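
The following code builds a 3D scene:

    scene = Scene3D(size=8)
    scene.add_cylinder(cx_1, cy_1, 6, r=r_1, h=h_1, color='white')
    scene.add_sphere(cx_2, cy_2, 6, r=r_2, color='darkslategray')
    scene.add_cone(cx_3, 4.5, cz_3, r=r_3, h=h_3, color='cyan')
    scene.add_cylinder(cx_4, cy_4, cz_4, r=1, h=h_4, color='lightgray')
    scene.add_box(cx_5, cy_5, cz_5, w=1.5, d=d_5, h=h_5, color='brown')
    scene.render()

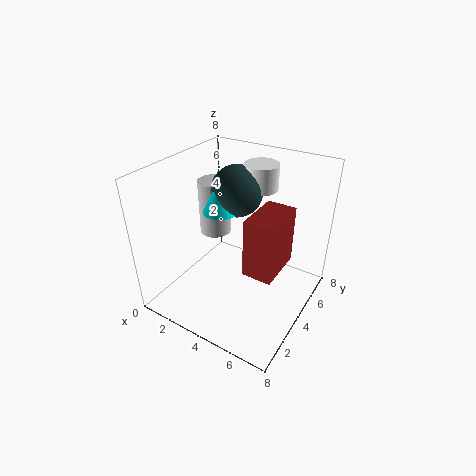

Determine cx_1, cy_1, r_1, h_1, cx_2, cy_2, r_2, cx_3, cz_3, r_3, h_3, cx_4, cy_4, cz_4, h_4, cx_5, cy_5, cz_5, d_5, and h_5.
cx_1 = 4
cy_1 = 6.5
r_1 = 1
h_1 = 1.5
cx_2 = 3
cy_2 = 5.5
r_2 = 1.5
cx_3 = 2.5
cz_3 = 5
r_3 = 1
h_3 = 2
cx_4 = 1
cy_4 = 6
cz_4 = 2.5
h_4 = 3.5
cx_5 = 5.5
cy_5 = 2
cz_5 = 3.5
d_5 = 2.5
h_5 = 3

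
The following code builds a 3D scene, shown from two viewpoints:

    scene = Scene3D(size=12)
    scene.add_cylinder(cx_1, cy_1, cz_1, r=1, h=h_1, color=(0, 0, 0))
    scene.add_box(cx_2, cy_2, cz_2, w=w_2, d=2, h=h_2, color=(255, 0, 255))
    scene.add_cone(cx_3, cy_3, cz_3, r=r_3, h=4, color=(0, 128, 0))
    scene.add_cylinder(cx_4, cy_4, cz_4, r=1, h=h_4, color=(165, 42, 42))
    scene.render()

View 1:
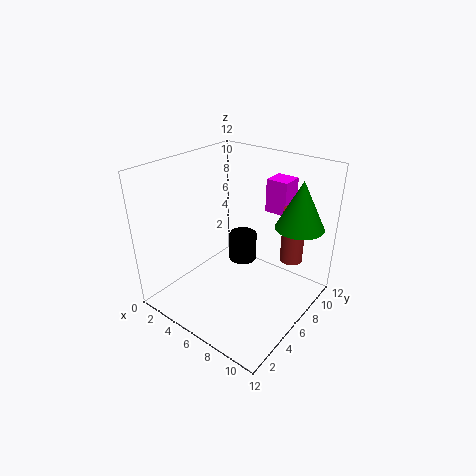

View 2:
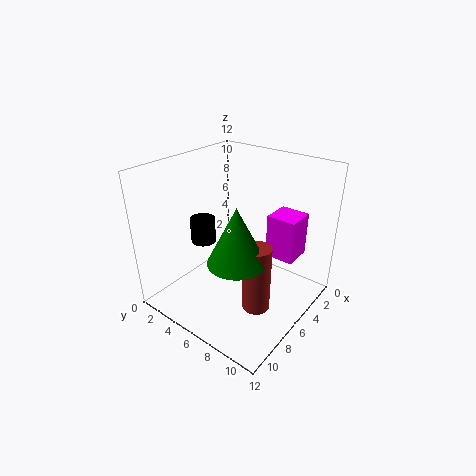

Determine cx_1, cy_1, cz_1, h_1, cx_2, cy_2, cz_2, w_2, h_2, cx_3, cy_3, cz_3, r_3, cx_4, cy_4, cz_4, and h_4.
cx_1 = 8
cy_1 = 4
cz_1 = 6
h_1 = 2
cx_2 = 6
cy_2 = 10
cz_2 = 7
w_2 = 2
h_2 = 3
cx_3 = 10
cy_3 = 9
cz_3 = 7
r_3 = 2
cx_4 = 9
cy_4 = 10
cz_4 = 3
h_4 = 5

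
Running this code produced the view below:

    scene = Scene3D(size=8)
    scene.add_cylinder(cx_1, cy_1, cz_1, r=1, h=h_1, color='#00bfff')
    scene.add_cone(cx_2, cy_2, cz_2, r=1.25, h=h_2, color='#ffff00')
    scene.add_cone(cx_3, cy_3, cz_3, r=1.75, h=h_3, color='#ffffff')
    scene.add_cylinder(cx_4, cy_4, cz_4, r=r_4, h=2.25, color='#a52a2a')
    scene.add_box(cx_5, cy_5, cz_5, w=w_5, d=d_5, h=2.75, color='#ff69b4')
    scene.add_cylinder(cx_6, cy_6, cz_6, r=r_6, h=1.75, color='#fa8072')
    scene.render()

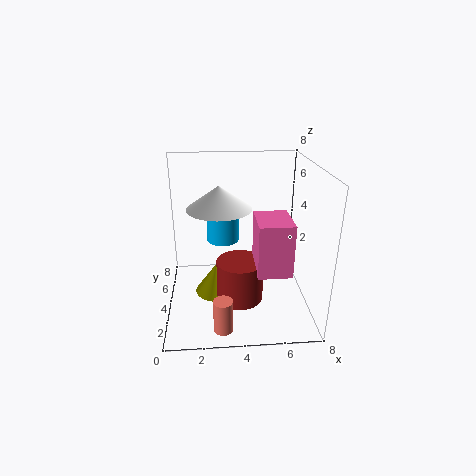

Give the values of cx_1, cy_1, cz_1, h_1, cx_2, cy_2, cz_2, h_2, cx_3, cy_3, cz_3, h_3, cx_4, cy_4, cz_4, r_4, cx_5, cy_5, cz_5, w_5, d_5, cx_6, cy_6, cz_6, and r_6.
cx_1 = 3.25
cy_1 = 6.5
cz_1 = 2.75
h_1 = 2
cx_2 = 2.75
cy_2 = 4.25
cz_2 = 0.5
h_2 = 1.75
cx_3 = 3
cy_3 = 4
cz_3 = 5.75
h_3 = 1.25
cx_4 = 4
cy_4 = 2.75
cz_4 = 1
r_4 = 1.25
cx_5 = 4.75
cy_5 = 1.25
cz_5 = 3
w_5 = 1.75
d_5 = 2.25
cx_6 = 3
cy_6 = 1
cz_6 = 0.25
r_6 = 0.5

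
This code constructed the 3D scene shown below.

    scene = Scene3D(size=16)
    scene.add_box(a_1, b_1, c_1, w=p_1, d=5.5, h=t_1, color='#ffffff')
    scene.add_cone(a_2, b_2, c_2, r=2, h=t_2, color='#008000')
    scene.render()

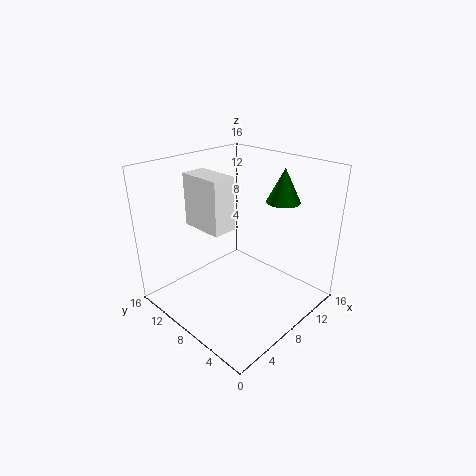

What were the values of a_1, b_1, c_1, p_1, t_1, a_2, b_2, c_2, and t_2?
a_1 = 7, b_1 = 10.5, c_1 = 7.5, p_1 = 3, t_1 = 6.5, a_2 = 14, b_2 = 6.5, c_2 = 11, t_2 = 4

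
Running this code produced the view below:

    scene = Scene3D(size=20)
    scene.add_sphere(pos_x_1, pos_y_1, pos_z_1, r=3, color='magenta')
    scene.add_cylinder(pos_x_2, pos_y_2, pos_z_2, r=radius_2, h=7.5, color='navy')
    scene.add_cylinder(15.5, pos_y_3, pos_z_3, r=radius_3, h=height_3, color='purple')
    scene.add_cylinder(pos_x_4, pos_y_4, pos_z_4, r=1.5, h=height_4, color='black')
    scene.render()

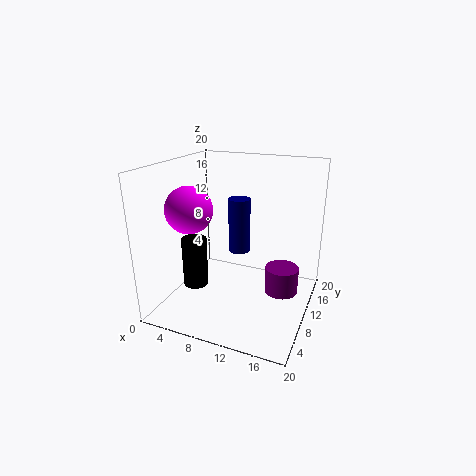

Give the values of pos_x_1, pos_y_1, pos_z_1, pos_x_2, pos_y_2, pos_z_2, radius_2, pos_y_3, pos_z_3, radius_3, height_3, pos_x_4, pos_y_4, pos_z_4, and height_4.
pos_x_1 = 5.5; pos_y_1 = 5; pos_z_1 = 15; pos_x_2 = 10; pos_y_2 = 10.5; pos_z_2 = 8; radius_2 = 1.5; pos_y_3 = 14; pos_z_3 = 0.5; radius_3 = 2.5; height_3 = 4; pos_x_4 = 7.5; pos_y_4 = 2.5; pos_z_4 = 6.5; height_4 = 6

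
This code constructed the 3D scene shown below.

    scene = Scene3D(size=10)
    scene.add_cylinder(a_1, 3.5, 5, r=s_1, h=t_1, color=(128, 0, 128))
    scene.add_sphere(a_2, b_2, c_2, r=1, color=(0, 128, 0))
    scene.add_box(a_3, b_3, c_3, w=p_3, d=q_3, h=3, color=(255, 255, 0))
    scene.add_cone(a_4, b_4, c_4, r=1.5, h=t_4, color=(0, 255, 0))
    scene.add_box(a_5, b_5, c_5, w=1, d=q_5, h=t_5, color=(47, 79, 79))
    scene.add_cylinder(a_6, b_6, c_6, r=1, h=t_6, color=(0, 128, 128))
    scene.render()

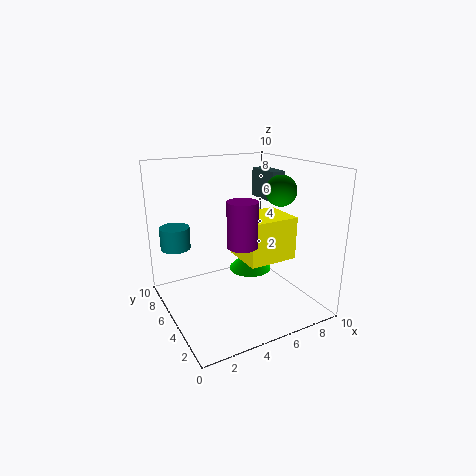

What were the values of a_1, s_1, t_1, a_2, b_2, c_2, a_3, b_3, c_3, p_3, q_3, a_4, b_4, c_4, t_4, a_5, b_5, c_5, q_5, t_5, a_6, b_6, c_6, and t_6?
a_1 = 4.5
s_1 = 1
t_1 = 3
a_2 = 7
b_2 = 3
c_2 = 8.5
a_3 = 5
b_3 = 3
c_3 = 3.5
p_3 = 3.5
q_3 = 3
a_4 = 6
b_4 = 5
c_4 = 2.5
t_4 = 1.5
a_5 = 7
b_5 = 4
c_5 = 7.5
q_5 = 2.5
t_5 = 2
a_6 = 1
b_6 = 6.5
c_6 = 4.5
t_6 = 1.5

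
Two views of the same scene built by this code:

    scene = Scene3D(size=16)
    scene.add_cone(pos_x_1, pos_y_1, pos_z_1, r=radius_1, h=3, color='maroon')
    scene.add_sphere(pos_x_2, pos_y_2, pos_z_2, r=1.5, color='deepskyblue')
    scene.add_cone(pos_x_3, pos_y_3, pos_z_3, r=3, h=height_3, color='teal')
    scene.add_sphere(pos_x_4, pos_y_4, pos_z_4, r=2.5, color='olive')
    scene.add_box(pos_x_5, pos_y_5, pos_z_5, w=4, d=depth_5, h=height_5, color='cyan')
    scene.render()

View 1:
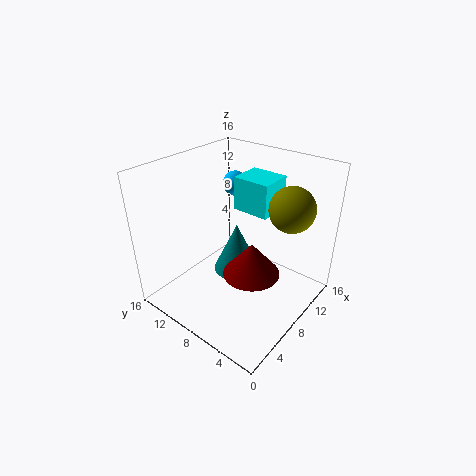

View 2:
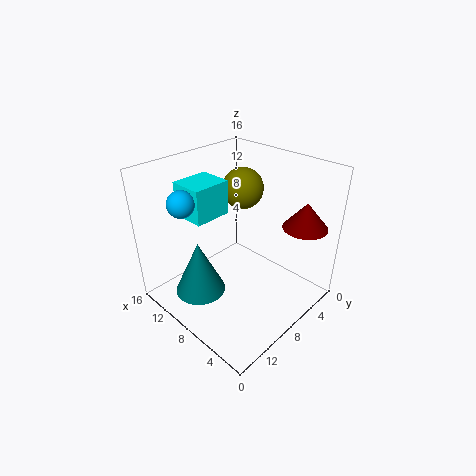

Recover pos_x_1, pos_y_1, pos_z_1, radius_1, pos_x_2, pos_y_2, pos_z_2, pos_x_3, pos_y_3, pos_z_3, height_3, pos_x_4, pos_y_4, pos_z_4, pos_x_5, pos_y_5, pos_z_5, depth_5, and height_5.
pos_x_1 = 3, pos_y_1 = 2.5, pos_z_1 = 9, radius_1 = 2.5, pos_x_2 = 12.5, pos_y_2 = 12, pos_z_2 = 12, pos_x_3 = 11.5, pos_y_3 = 11, pos_z_3 = 0.5, height_3 = 6.5, pos_x_4 = 11.5, pos_y_4 = 3.5, pos_z_4 = 11.5, pos_x_5 = 11, pos_y_5 = 6.5, pos_z_5 = 9.5, depth_5 = 4.5, height_5 = 4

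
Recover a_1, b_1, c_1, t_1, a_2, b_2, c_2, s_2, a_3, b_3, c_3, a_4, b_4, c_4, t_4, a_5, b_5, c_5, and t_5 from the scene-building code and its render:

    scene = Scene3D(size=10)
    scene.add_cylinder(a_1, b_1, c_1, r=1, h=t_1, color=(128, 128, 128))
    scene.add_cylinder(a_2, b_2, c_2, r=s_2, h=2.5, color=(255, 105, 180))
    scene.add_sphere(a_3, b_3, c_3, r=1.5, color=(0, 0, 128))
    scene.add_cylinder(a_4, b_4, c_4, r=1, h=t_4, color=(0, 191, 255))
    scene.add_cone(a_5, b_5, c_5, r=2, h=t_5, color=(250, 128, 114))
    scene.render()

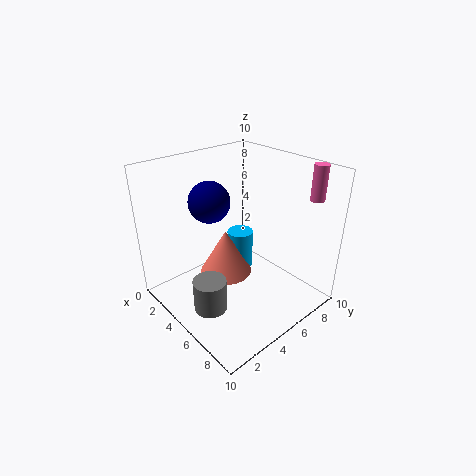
a_1 = 7
b_1 = 1
c_1 = 2.5
t_1 = 2
a_2 = 8
b_2 = 9.5
c_2 = 7.5
s_2 = 0.5
a_3 = 2.5
b_3 = 4.5
c_3 = 7
a_4 = 3
b_4 = 7
c_4 = 1
t_4 = 3
a_5 = 3
b_5 = 5.5
c_5 = 1
t_5 = 3.5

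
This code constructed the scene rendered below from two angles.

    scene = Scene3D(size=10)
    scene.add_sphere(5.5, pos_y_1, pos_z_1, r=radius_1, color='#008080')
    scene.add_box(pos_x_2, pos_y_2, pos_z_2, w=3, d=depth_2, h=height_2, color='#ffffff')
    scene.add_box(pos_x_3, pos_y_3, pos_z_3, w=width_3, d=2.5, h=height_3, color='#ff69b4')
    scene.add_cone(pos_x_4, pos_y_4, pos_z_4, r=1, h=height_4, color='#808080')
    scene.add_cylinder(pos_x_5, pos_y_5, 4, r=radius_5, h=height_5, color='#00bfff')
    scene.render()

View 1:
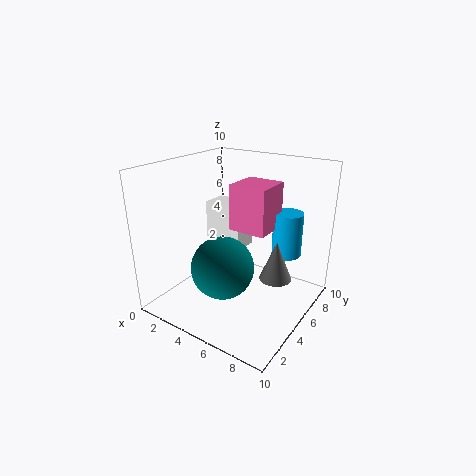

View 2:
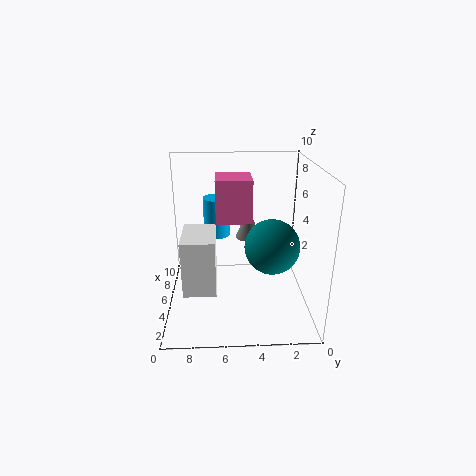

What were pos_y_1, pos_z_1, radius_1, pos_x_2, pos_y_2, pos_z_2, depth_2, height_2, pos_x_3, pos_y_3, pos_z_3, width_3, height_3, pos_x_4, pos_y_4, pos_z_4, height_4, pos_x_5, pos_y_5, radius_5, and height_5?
pos_y_1 = 2.5; pos_z_1 = 4; radius_1 = 2; pos_x_2 = 1; pos_y_2 = 6.5; pos_z_2 = 3; depth_2 = 2; height_2 = 3.5; pos_x_3 = 5; pos_y_3 = 4; pos_z_3 = 6; width_3 = 2.5; height_3 = 3; pos_x_4 = 8.5; pos_y_4 = 4; pos_z_4 = 3.5; height_4 = 2.5; pos_x_5 = 8; pos_y_5 = 6.5; radius_5 = 1; height_5 = 3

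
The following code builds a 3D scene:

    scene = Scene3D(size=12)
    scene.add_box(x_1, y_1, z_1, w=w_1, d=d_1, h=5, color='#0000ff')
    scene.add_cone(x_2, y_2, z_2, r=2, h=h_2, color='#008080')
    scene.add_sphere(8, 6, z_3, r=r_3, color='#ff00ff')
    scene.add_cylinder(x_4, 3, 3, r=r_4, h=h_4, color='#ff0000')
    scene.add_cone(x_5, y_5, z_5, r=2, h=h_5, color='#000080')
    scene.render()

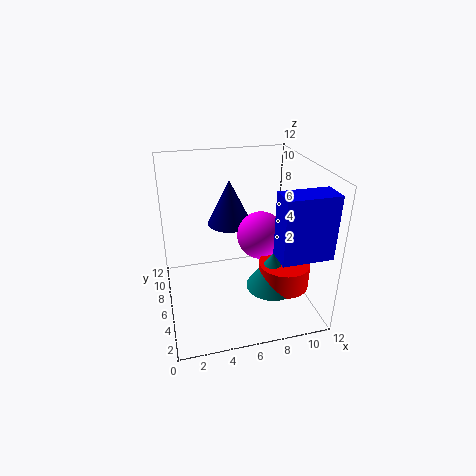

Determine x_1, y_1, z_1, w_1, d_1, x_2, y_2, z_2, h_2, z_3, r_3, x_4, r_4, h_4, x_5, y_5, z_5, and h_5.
x_1 = 8
y_1 = 1
z_1 = 6
w_1 = 4
d_1 = 2
x_2 = 8
y_2 = 3
z_2 = 3
h_2 = 3
z_3 = 6
r_3 = 2
x_4 = 9
r_4 = 2
h_4 = 2
x_5 = 6
y_5 = 9
z_5 = 6
h_5 = 4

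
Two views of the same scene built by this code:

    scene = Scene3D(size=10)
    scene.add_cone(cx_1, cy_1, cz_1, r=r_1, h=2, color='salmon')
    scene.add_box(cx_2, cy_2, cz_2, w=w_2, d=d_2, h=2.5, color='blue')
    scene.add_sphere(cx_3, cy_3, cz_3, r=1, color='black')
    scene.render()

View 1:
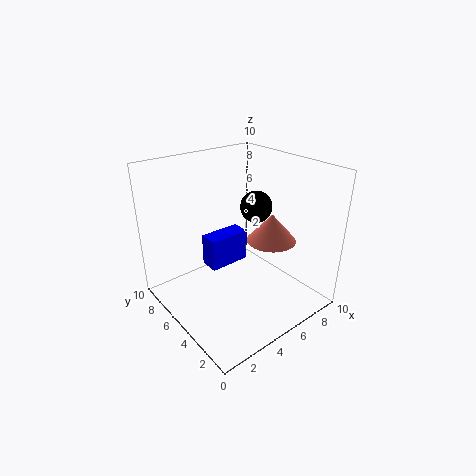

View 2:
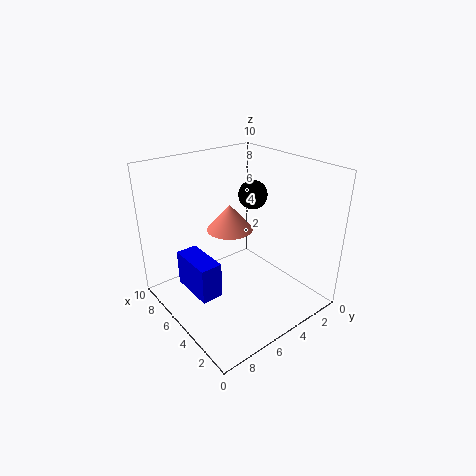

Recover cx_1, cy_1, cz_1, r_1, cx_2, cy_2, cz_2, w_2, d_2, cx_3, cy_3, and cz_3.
cx_1 = 7.25
cy_1 = 4
cz_1 = 4.5
r_1 = 1.75
cx_2 = 4.25
cy_2 = 7
cz_2 = 1.5
w_2 = 3.25
d_2 = 1.5
cx_3 = 5.25
cy_3 = 3.5
cz_3 = 7.75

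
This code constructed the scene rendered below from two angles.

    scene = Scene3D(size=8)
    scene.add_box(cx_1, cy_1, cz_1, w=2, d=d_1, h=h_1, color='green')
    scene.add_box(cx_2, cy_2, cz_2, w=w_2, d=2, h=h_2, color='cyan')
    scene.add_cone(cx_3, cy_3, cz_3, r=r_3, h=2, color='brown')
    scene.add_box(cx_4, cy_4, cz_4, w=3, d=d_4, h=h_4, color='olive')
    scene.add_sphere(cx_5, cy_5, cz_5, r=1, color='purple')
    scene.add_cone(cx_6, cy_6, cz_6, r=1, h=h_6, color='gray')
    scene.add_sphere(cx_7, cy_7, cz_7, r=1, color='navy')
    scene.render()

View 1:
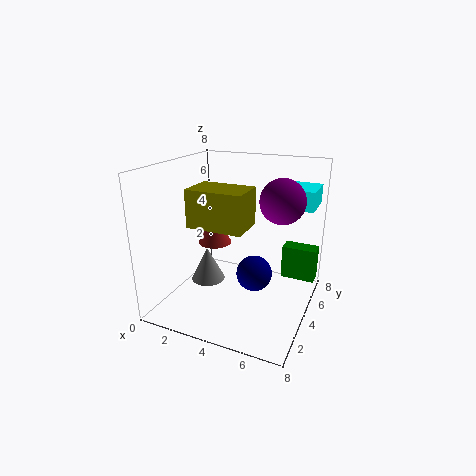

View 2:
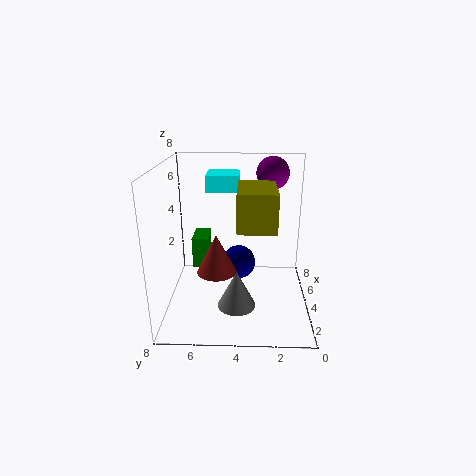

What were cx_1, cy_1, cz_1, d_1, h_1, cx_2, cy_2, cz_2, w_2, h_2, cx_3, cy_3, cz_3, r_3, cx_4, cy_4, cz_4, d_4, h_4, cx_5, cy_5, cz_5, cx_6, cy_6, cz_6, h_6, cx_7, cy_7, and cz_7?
cx_1 = 6
cy_1 = 6
cz_1 = 1
d_1 = 1
h_1 = 2
cx_2 = 6
cy_2 = 4
cz_2 = 6
w_2 = 2
h_2 = 1
cx_3 = 2
cy_3 = 5
cz_3 = 3
r_3 = 1
cx_4 = 2
cy_4 = 2
cz_4 = 5
d_4 = 2
h_4 = 2
cx_5 = 7
cy_5 = 2
cz_5 = 7
cx_6 = 2
cy_6 = 4
cz_6 = 1
h_6 = 2
cx_7 = 5
cy_7 = 4
cz_7 = 2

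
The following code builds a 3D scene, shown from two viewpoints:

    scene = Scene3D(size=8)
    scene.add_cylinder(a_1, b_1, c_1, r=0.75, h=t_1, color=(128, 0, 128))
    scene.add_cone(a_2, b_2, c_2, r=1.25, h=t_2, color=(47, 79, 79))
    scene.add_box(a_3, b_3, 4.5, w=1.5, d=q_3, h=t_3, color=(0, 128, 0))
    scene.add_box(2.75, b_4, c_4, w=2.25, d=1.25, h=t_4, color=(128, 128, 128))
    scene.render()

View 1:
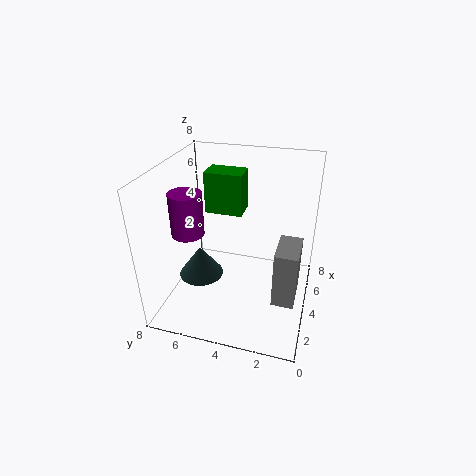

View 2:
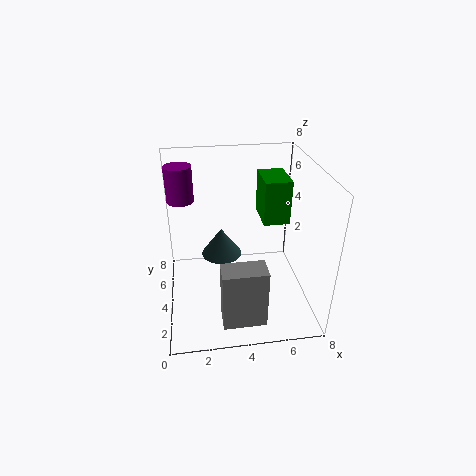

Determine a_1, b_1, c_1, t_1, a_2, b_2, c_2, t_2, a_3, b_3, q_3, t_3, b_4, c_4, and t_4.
a_1 = 1; b_1 = 5.5; c_1 = 5.75; t_1 = 2; a_2 = 3.25; b_2 = 6; c_2 = 1.75; t_2 = 1.75; a_3 = 5.5; b_3 = 4.25; q_3 = 2.25; t_3 = 2.5; b_4 = 0.5; c_4 = 0.75; t_4 = 3.25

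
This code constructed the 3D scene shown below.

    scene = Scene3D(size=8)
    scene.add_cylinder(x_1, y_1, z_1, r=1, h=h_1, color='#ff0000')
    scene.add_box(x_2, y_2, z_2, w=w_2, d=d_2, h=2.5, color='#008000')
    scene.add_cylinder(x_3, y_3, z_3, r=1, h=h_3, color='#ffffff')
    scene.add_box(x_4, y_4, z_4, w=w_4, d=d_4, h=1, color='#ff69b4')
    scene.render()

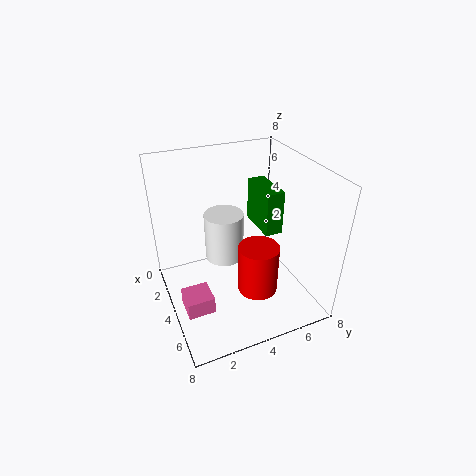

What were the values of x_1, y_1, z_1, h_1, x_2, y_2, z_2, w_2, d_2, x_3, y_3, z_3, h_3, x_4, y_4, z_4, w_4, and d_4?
x_1 = 6.5, y_1 = 4, z_1 = 2.5, h_1 = 2.5, x_2 = 2, y_2 = 5.5, z_2 = 4, w_2 = 2.5, d_2 = 1, x_3 = 4.5, y_3 = 3, z_3 = 3.5, h_3 = 2.5, x_4 = 4, y_4 = 0.5, z_4 = 0.5, w_4 = 1.5, d_4 = 1.5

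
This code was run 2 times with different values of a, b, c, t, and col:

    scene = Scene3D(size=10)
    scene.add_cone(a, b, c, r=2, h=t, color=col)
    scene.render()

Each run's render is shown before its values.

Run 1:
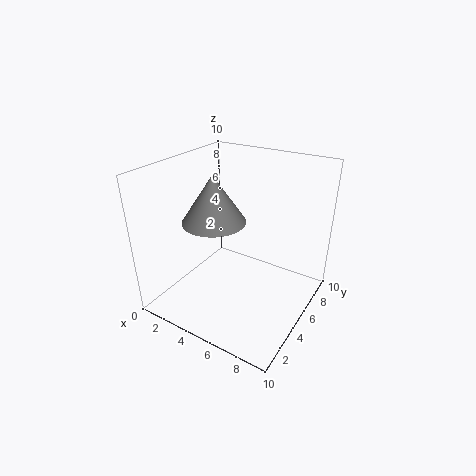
a = 4.5, b = 3, c = 7, t = 3, col = 'gray'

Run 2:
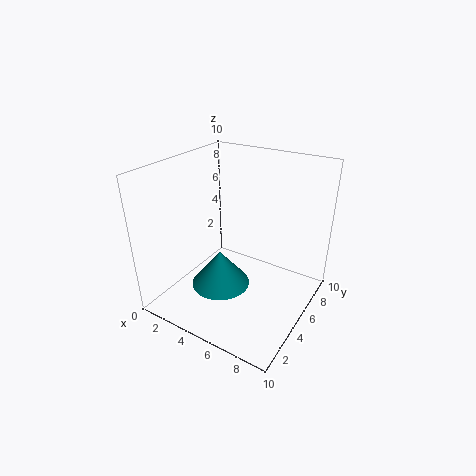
a = 4.5, b = 3.5, c = 2, t = 2.5, col = 'teal'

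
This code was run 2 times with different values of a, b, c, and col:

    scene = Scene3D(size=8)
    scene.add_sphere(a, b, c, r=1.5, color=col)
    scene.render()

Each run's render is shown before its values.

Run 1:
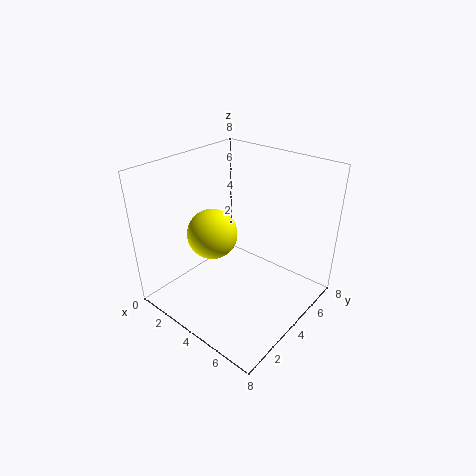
a = 2, b = 4, c = 3.5, col = 'yellow'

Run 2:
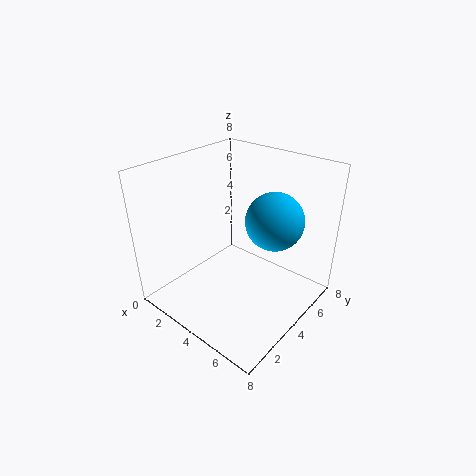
a = 6, b = 4.5, c = 5.5, col = 'deepskyblue'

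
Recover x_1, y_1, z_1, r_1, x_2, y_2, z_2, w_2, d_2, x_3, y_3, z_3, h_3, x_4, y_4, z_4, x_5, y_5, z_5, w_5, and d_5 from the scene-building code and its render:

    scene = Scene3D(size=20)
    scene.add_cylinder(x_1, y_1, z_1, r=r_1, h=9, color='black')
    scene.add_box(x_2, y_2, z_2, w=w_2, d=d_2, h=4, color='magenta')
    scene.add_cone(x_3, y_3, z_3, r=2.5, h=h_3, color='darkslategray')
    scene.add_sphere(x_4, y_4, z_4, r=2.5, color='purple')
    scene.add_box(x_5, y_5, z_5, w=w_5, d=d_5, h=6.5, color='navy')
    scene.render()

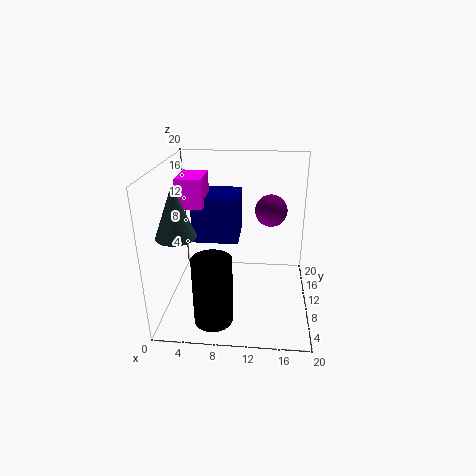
x_1 = 7.5
y_1 = 3
z_1 = 1.5
r_1 = 2.5
x_2 = 2
y_2 = 8.5
z_2 = 14.5
w_2 = 3.5
d_2 = 5
x_3 = 3
y_3 = 4.5
z_3 = 12.5
h_3 = 6.5
x_4 = 14.5
y_4 = 17
z_4 = 11.5
x_5 = 3.5
y_5 = 10
z_5 = 9
w_5 = 6.5
d_5 = 6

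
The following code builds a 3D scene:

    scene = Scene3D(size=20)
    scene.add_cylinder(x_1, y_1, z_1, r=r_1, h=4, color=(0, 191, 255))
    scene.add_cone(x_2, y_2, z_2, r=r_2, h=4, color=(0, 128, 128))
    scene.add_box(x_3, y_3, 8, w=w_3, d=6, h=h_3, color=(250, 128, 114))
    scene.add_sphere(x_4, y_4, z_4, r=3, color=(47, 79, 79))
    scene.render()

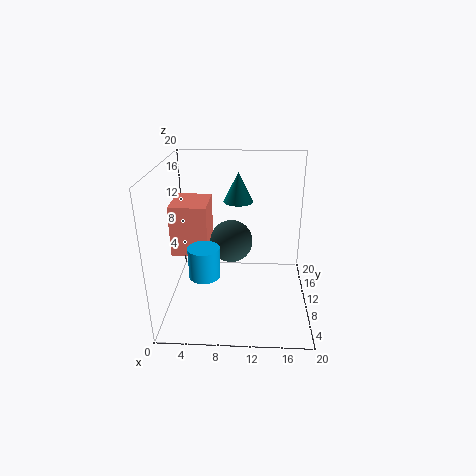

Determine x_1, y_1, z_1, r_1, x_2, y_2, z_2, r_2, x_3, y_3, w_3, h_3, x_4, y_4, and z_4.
x_1 = 6, y_1 = 5, z_1 = 7, r_1 = 2, x_2 = 10, y_2 = 11, z_2 = 15, r_2 = 2, x_3 = 1, y_3 = 8, w_3 = 5, h_3 = 7, x_4 = 9, y_4 = 11, z_4 = 9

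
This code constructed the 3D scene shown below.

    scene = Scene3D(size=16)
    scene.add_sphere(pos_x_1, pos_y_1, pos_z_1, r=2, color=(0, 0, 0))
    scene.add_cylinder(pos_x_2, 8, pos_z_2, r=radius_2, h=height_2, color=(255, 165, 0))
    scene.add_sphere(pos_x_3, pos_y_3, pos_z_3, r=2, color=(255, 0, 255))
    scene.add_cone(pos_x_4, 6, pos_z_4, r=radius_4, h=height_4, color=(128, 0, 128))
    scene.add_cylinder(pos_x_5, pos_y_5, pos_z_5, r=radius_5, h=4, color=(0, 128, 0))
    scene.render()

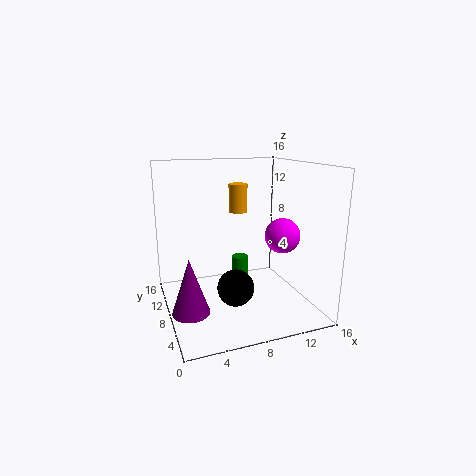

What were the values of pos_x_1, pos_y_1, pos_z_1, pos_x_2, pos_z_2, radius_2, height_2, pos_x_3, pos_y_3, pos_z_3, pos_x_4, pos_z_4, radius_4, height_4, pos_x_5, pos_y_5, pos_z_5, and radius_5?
pos_x_1 = 7
pos_y_1 = 6
pos_z_1 = 3
pos_x_2 = 8
pos_z_2 = 11
radius_2 = 1
height_2 = 3
pos_x_3 = 13
pos_y_3 = 7
pos_z_3 = 8
pos_x_4 = 2
pos_z_4 = 1
radius_4 = 2
height_4 = 6
pos_x_5 = 9
pos_y_5 = 10
pos_z_5 = 1
radius_5 = 1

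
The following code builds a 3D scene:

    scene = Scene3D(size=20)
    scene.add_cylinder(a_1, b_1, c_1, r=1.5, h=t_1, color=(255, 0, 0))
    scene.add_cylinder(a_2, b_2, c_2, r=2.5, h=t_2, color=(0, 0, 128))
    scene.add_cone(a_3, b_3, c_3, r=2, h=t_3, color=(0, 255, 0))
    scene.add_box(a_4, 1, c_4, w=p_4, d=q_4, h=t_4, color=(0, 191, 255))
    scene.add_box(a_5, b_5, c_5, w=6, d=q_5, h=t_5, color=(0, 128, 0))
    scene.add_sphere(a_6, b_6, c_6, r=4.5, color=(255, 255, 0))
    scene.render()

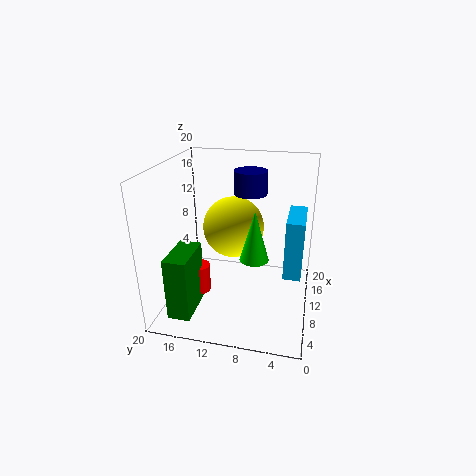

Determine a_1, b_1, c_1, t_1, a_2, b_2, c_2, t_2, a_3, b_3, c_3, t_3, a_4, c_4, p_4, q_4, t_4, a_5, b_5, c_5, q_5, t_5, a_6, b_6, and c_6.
a_1 = 7.5, b_1 = 15, c_1 = 2.5, t_1 = 4, a_2 = 16, b_2 = 9.5, c_2 = 14.5, t_2 = 3.5, a_3 = 9, b_3 = 7.5, c_3 = 7.5, t_3 = 7, a_4 = 9.5, c_4 = 4.5, p_4 = 7, q_4 = 2.5, t_4 = 8.5, a_5 = 1.5, b_5 = 14.5, c_5 = 1.5, q_5 = 3, t_5 = 8.5, a_6 = 13.5, b_6 = 11.5, c_6 = 10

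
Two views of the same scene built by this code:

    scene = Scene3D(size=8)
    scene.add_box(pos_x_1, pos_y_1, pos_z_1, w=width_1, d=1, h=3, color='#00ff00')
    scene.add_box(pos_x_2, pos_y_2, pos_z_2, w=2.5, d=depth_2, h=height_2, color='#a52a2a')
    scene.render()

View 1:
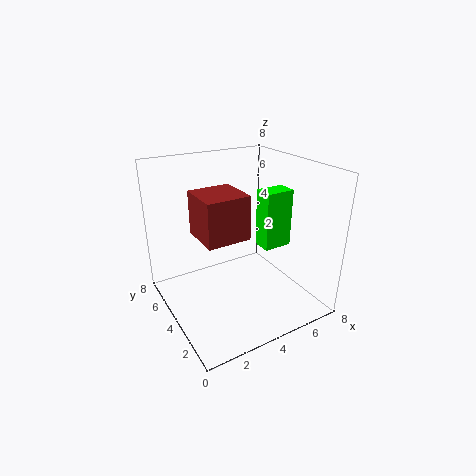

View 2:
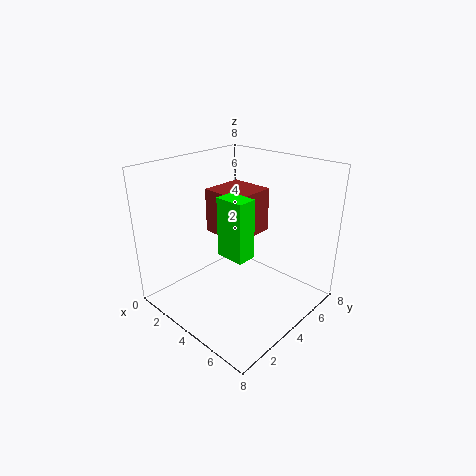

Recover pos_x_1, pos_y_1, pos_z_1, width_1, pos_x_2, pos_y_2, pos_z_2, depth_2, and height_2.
pos_x_1 = 4.5
pos_y_1 = 2
pos_z_1 = 4
width_1 = 1.5
pos_x_2 = 2
pos_y_2 = 3.5
pos_z_2 = 4
depth_2 = 2.5
height_2 = 2.5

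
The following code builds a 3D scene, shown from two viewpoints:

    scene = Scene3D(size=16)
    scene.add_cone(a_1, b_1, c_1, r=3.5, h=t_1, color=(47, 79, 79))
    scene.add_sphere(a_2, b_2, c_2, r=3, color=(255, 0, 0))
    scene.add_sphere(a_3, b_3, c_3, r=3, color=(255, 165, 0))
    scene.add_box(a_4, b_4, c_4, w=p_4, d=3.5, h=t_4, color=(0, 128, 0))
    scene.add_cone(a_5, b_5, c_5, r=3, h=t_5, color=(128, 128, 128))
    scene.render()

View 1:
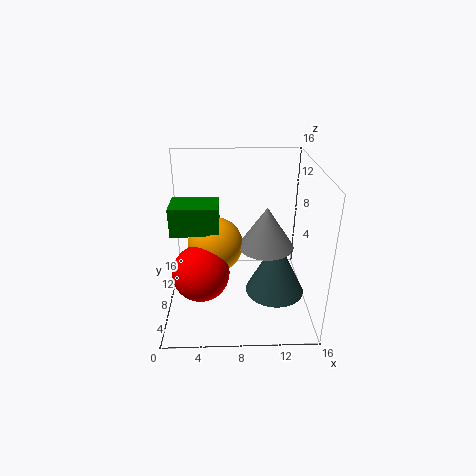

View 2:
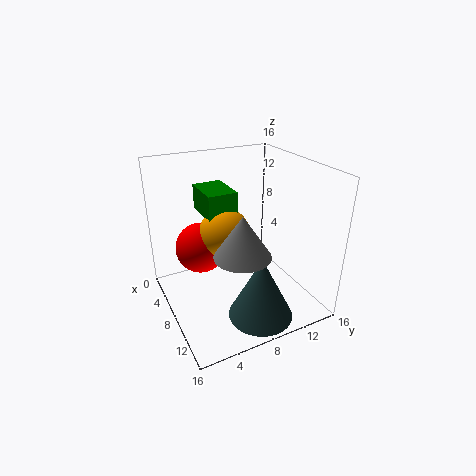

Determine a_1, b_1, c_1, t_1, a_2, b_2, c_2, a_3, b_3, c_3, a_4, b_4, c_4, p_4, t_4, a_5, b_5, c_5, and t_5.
a_1 = 12.5, b_1 = 8.5, c_1 = 0.5, t_1 = 7, a_2 = 4, b_2 = 5, c_2 = 5.5, a_3 = 5.5, b_3 = 7.5, c_3 = 7.5, a_4 = 1, b_4 = 5.5, c_4 = 9.5, p_4 = 5, t_4 = 3, a_5 = 11, b_5 = 7, c_5 = 7.5, t_5 = 4.5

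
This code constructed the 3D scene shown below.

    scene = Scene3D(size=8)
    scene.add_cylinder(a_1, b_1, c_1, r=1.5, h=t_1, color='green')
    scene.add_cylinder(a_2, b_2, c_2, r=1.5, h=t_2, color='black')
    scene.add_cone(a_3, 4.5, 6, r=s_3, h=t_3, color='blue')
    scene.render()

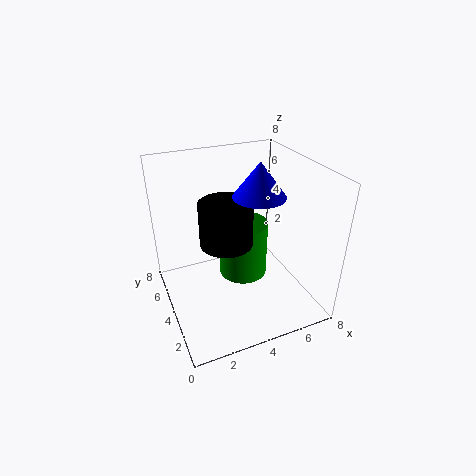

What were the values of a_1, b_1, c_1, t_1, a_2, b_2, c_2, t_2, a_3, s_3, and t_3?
a_1 = 5, b_1 = 5.5, c_1 = 0.5, t_1 = 3.5, a_2 = 3.5, b_2 = 4.5, c_2 = 3.5, t_2 = 2.5, a_3 = 5.5, s_3 = 1.5, t_3 = 2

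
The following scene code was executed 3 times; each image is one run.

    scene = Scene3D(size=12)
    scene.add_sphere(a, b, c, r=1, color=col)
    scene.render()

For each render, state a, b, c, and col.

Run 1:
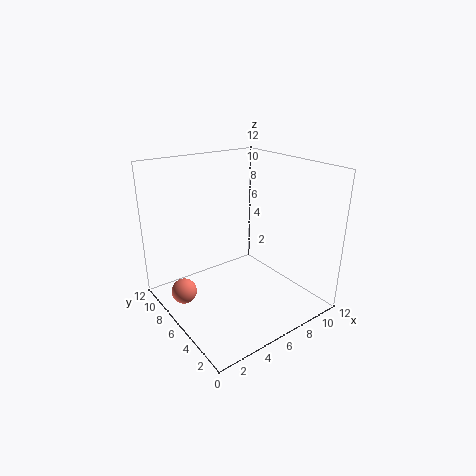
a = 1, b = 6.5, c = 2.5, col = 'salmon'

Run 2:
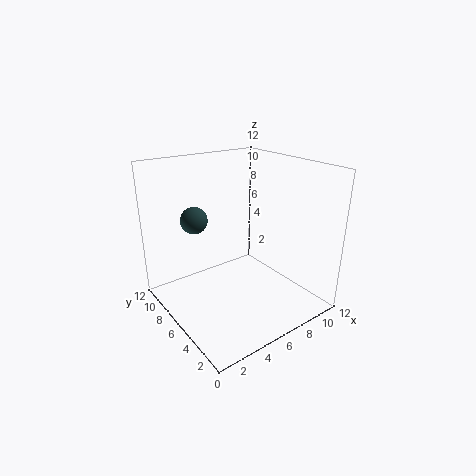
a = 2, b = 6, c = 8.5, col = 'darkslategray'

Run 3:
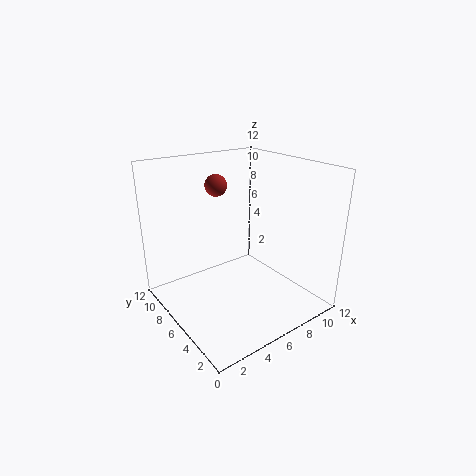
a = 6.5, b = 10, c = 9.5, col = 'brown'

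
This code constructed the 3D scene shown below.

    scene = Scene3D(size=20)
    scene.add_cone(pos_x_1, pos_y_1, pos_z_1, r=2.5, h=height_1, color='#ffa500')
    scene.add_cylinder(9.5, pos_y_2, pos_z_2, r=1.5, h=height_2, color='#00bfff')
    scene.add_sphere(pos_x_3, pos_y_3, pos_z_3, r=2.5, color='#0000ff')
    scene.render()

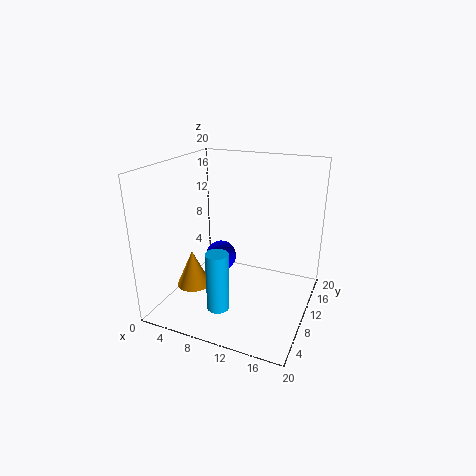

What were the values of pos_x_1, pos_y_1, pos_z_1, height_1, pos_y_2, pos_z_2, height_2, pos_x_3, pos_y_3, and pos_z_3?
pos_x_1 = 3
pos_y_1 = 9
pos_z_1 = 1.5
height_1 = 5.5
pos_y_2 = 4.5
pos_z_2 = 2
height_2 = 8
pos_x_3 = 4.5
pos_y_3 = 15.5
pos_z_3 = 3.5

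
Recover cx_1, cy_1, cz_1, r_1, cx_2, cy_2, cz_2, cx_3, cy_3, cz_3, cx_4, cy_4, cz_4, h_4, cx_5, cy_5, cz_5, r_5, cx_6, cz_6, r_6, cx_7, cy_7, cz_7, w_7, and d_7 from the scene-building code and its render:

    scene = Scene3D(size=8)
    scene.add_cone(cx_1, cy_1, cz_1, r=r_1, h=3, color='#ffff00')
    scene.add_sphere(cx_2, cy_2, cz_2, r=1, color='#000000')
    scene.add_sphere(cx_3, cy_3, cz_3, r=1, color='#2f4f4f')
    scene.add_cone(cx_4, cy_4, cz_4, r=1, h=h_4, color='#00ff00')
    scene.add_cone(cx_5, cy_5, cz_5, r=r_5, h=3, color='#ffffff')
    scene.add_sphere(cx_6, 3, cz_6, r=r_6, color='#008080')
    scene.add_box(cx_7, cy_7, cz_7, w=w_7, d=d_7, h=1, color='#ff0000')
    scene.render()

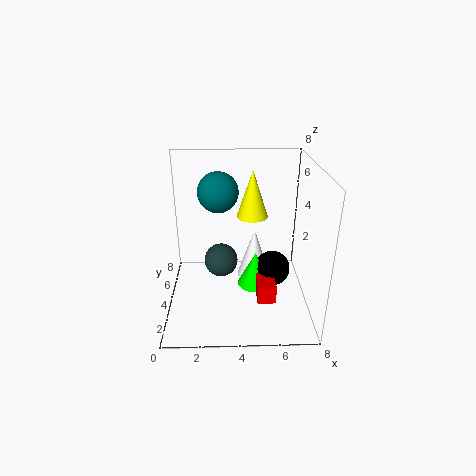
cx_1 = 5; cy_1 = 7; cz_1 = 4; r_1 = 1; cx_2 = 6; cy_2 = 4; cz_2 = 2; cx_3 = 3; cy_3 = 5; cz_3 = 2; cx_4 = 5; cy_4 = 4; cz_4 = 1; h_4 = 2; cx_5 = 5; cy_5 = 5; cz_5 = 1; r_5 = 1; cx_6 = 3; cz_6 = 7; r_6 = 1; cx_7 = 5; cy_7 = 2; cz_7 = 1; w_7 = 1; d_7 = 2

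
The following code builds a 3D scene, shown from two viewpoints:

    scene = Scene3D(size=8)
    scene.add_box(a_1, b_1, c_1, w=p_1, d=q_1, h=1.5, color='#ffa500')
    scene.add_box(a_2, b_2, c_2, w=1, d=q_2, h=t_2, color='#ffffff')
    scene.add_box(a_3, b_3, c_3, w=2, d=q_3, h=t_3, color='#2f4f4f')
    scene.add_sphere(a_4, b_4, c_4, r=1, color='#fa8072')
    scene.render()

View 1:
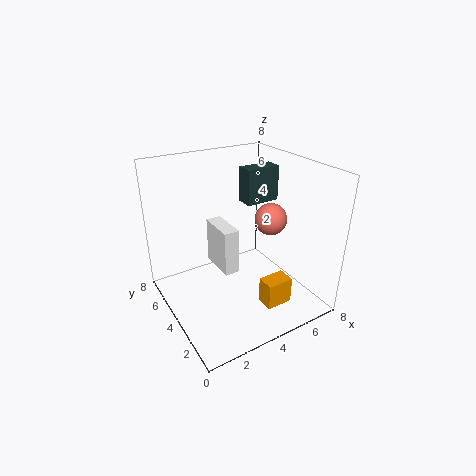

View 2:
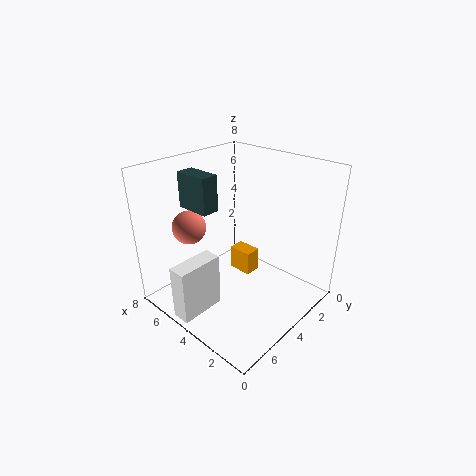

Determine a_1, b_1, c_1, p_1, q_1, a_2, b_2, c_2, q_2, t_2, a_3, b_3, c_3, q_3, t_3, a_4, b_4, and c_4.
a_1 = 4.5, b_1 = 1.5, c_1 = 0.5, p_1 = 1.5, q_1 = 1, a_2 = 4, b_2 = 5.5, c_2 = 0.5, q_2 = 2.5, t_2 = 3, a_3 = 5, b_3 = 4.5, c_3 = 5.5, q_3 = 1, t_3 = 2, a_4 = 7, b_4 = 5, c_4 = 4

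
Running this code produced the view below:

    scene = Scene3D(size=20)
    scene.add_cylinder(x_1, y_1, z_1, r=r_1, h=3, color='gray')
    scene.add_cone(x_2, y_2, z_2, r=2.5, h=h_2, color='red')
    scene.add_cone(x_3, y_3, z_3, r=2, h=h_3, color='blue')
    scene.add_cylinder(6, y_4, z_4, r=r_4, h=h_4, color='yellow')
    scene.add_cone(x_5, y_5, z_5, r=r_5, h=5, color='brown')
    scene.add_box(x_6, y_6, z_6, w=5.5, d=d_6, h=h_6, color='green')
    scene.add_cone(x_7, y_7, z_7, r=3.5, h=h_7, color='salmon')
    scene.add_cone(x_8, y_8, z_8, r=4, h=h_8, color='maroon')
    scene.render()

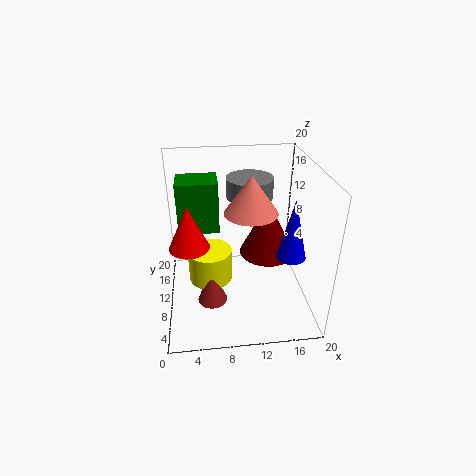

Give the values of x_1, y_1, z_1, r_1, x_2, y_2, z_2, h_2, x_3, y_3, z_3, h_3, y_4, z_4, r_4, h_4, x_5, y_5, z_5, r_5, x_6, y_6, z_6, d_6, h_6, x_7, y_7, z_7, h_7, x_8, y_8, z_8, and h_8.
x_1 = 12.5; y_1 = 16; z_1 = 13.5; r_1 = 3.5; x_2 = 3.5; y_2 = 6; z_2 = 11.5; h_2 = 5.5; x_3 = 17; y_3 = 7.5; z_3 = 8; h_3 = 8.5; y_4 = 9; z_4 = 4.5; r_4 = 3; h_4 = 4.5; x_5 = 6; y_5 = 6.5; z_5 = 2.5; r_5 = 2; x_6 = 2; y_6 = 10; z_6 = 11; d_6 = 4.5; h_6 = 7; x_7 = 11.5; y_7 = 8.5; z_7 = 14.5; h_7 = 5; x_8 = 14.5; y_8 = 11.5; z_8 = 6.5; h_8 = 8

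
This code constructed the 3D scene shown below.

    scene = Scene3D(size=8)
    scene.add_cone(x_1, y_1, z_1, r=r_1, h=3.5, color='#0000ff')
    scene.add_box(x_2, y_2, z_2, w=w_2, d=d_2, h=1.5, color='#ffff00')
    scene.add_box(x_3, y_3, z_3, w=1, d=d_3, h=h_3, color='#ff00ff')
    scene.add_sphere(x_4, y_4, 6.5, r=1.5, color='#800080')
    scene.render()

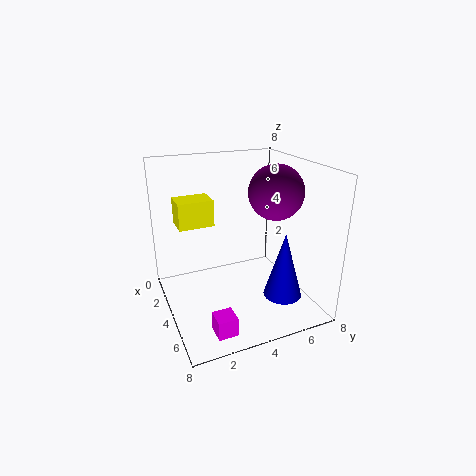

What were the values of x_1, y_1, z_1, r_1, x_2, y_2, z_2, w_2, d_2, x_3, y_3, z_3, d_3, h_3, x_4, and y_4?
x_1 = 6.5, y_1 = 5.5, z_1 = 1.5, r_1 = 1, x_2 = 1.5, y_2 = 1, z_2 = 4.5, w_2 = 1.5, d_2 = 2, x_3 = 6.5, y_3 = 1.5, z_3 = 0.5, d_3 = 1, h_3 = 1, x_4 = 4.5, y_4 = 6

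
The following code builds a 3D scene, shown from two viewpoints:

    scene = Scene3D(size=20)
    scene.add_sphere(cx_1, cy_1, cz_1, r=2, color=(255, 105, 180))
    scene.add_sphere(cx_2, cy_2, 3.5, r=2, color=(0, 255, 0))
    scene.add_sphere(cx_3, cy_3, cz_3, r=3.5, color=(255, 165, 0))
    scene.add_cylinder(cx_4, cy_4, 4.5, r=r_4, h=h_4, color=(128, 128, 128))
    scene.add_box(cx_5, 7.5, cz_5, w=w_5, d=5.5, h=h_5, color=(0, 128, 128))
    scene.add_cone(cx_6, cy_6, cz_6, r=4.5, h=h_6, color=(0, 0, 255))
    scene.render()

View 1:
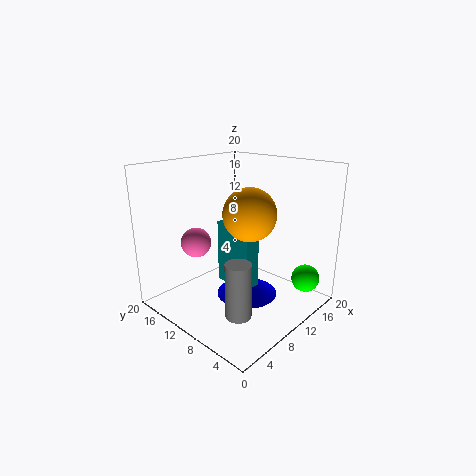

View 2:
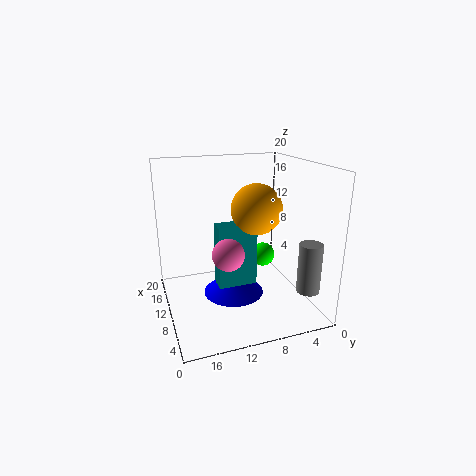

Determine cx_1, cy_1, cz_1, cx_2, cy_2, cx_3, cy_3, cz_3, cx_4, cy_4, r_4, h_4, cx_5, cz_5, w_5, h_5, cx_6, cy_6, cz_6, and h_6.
cx_1 = 5; cy_1 = 13; cz_1 = 10; cx_2 = 17; cy_2 = 3; cx_3 = 9.5; cy_3 = 7.5; cz_3 = 14; cx_4 = 2.5; cy_4 = 3; r_4 = 1.5; h_4 = 6.5; cx_5 = 9; cz_5 = 3; w_5 = 2.5; h_5 = 9; cx_6 = 12; cy_6 = 10; cz_6 = 0.5; h_6 = 3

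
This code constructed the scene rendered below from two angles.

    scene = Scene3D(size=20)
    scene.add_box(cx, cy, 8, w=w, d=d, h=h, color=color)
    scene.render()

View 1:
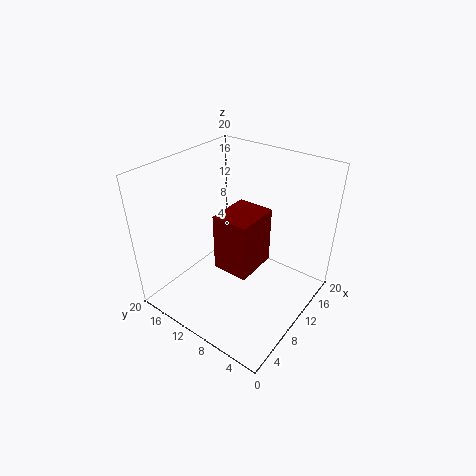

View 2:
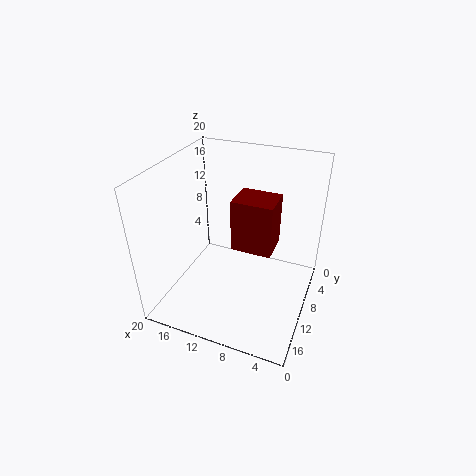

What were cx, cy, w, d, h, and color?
cx = 5.25, cy = 5.5, w = 5.75, d = 4.75, h = 7.5, color = 'maroon'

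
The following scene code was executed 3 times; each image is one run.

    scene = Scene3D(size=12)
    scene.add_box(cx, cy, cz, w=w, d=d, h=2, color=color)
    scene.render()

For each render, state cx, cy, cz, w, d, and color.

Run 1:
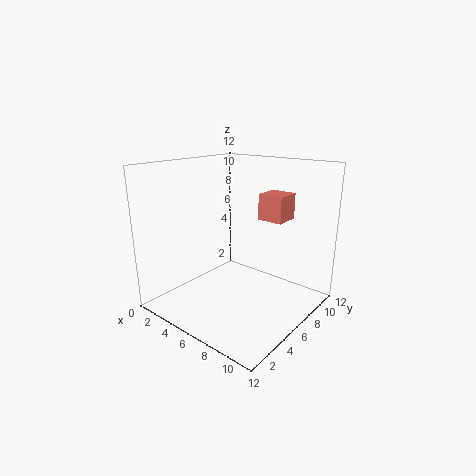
cx = 8
cy = 6
cz = 8
w = 2
d = 2
color = 'salmon'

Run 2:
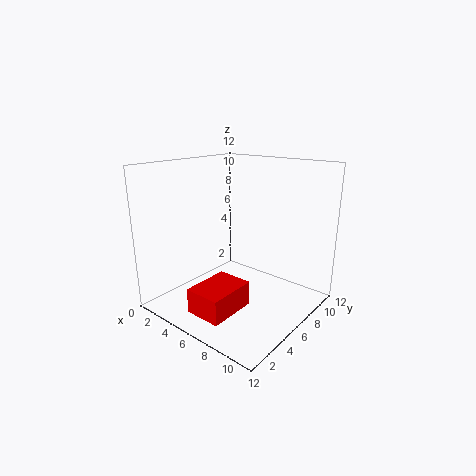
cx = 5
cy = 1
cz = 1
w = 3
d = 4
color = 'red'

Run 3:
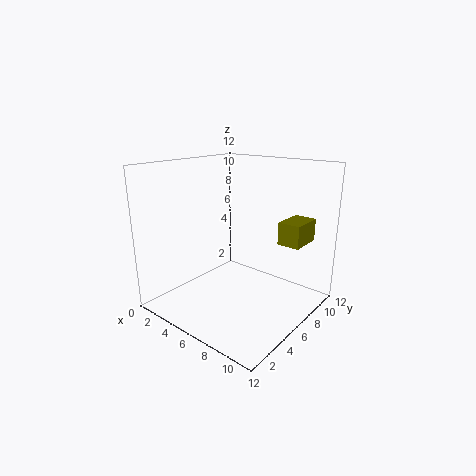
cx = 8
cy = 9
cz = 5
w = 2
d = 3
color = 'olive'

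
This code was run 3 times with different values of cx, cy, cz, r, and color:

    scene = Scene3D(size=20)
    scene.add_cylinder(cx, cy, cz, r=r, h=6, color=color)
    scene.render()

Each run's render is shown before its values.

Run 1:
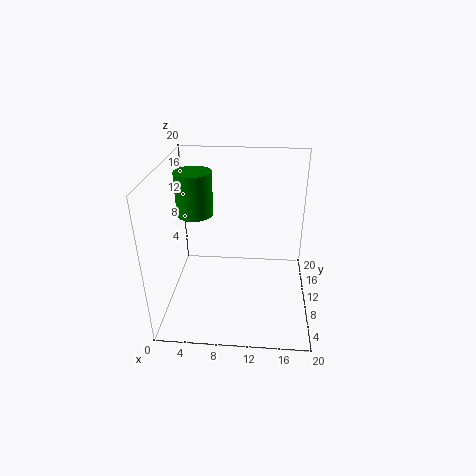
cx = 4; cy = 11; cz = 13; r = 2.5; color = 'green'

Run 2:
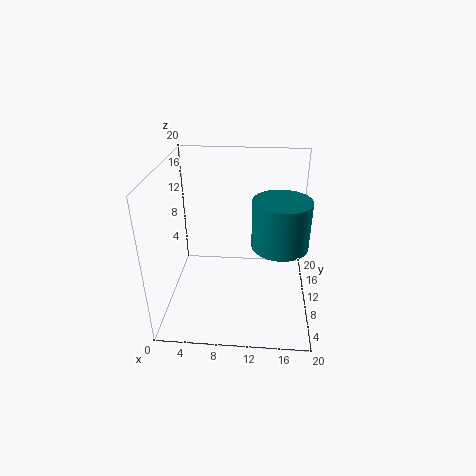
cx = 15.5; cy = 6; cz = 11.5; r = 3.5; color = 'teal'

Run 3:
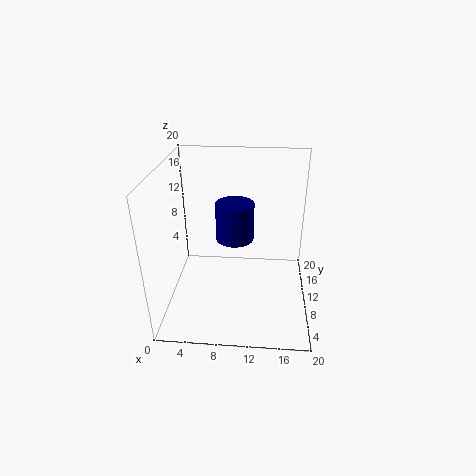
cx = 9; cy = 16; cz = 6.5; r = 3; color = 'navy'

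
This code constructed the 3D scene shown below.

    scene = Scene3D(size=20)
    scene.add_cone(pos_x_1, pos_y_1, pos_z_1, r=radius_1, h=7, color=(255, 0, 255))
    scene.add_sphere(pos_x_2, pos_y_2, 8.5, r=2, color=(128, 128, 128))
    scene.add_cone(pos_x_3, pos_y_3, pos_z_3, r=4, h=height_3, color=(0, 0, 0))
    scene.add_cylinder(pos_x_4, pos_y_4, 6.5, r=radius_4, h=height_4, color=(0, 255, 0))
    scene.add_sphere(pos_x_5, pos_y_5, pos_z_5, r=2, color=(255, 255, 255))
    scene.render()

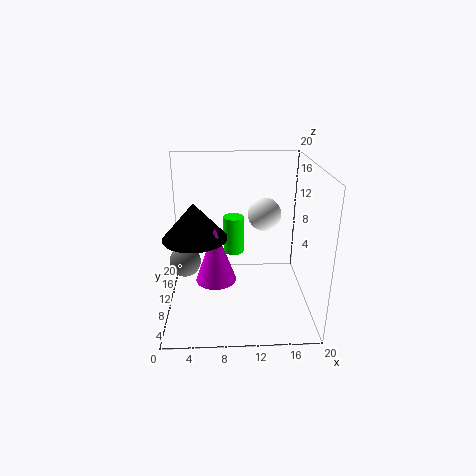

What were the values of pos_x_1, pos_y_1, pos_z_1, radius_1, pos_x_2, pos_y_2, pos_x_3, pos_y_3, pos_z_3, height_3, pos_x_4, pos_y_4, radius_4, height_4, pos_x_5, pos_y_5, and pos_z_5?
pos_x_1 = 7
pos_y_1 = 4.5
pos_z_1 = 7
radius_1 = 2.5
pos_x_2 = 3
pos_y_2 = 6.5
pos_x_3 = 4.5
pos_y_3 = 6
pos_z_3 = 12
height_3 = 4.5
pos_x_4 = 9.5
pos_y_4 = 13
radius_4 = 1.5
height_4 = 5.5
pos_x_5 = 13
pos_y_5 = 6
pos_z_5 = 15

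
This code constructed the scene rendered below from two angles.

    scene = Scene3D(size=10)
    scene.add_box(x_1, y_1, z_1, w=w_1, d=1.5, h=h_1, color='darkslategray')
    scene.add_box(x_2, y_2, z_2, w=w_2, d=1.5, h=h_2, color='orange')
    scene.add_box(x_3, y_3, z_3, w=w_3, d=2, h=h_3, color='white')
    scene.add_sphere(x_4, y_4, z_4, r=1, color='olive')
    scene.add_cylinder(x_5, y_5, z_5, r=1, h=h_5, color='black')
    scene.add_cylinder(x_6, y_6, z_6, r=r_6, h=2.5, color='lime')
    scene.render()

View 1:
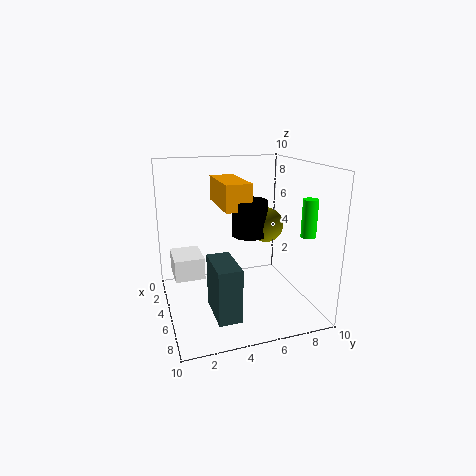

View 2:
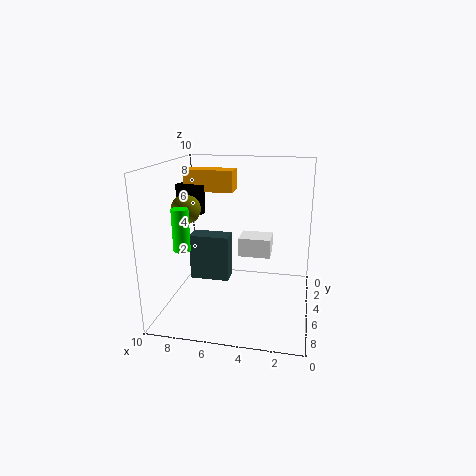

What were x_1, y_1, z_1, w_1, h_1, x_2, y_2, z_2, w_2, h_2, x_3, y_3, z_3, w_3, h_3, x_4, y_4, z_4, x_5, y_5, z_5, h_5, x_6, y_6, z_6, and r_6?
x_1 = 6; y_1 = 2.5; z_1 = 1; w_1 = 3; h_1 = 3.5; x_2 = 5.5; y_2 = 3; z_2 = 8; w_2 = 3.5; h_2 = 1.5; x_3 = 3; y_3 = 0.5; z_3 = 2.5; w_3 = 2.5; h_3 = 1.5; x_4 = 8.5; y_4 = 5.5; z_4 = 7; x_5 = 8.5; y_5 = 4.5; z_5 = 6.5; h_5 = 2; x_6 = 7.5; y_6 = 9; z_6 = 5.5; r_6 = 0.5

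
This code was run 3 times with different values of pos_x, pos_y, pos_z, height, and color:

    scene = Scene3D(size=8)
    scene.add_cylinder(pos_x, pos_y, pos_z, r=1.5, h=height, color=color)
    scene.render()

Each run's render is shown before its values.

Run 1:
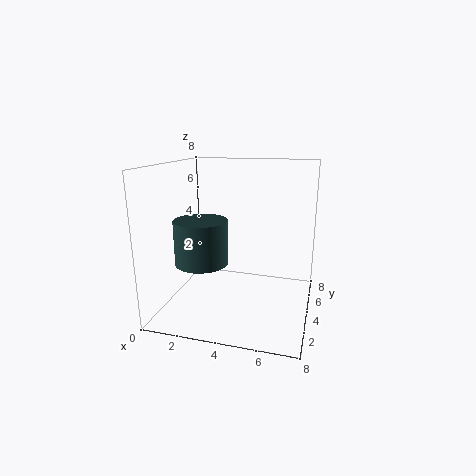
pos_x = 2; pos_y = 3.5; pos_z = 2.5; height = 2.5; color = 'darkslategray'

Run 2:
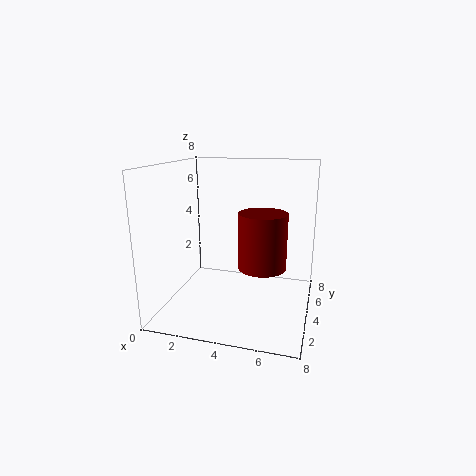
pos_x = 5; pos_y = 6; pos_z = 1.5; height = 3.5; color = 'maroon'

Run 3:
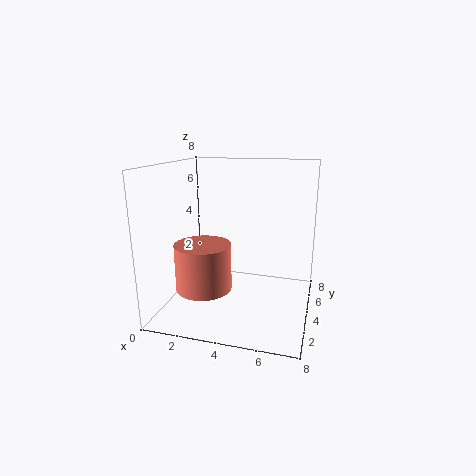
pos_x = 2.5; pos_y = 2.5; pos_z = 1.5; height = 2.5; color = 'salmon'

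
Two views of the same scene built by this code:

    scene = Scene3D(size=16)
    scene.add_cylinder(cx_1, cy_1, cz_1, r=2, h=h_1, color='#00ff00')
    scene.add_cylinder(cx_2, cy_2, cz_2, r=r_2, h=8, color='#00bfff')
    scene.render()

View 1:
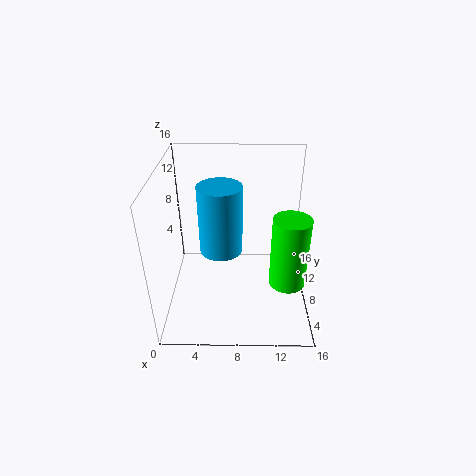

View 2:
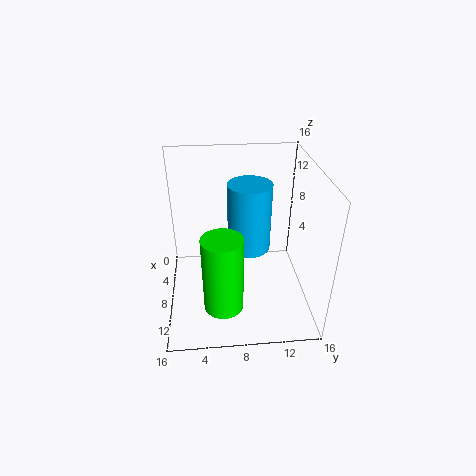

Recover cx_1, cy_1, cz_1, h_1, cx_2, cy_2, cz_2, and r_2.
cx_1 = 13.5
cy_1 = 6
cz_1 = 3.5
h_1 = 8
cx_2 = 6
cy_2 = 9.5
cz_2 = 5.5
r_2 = 2.5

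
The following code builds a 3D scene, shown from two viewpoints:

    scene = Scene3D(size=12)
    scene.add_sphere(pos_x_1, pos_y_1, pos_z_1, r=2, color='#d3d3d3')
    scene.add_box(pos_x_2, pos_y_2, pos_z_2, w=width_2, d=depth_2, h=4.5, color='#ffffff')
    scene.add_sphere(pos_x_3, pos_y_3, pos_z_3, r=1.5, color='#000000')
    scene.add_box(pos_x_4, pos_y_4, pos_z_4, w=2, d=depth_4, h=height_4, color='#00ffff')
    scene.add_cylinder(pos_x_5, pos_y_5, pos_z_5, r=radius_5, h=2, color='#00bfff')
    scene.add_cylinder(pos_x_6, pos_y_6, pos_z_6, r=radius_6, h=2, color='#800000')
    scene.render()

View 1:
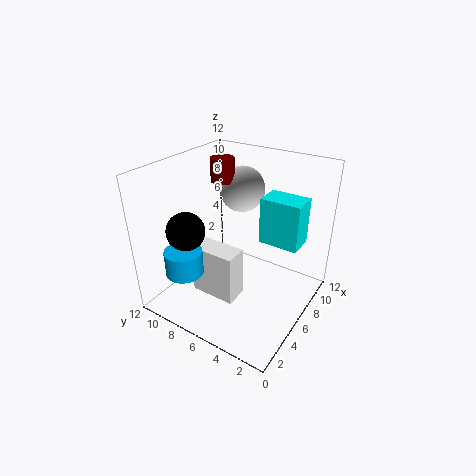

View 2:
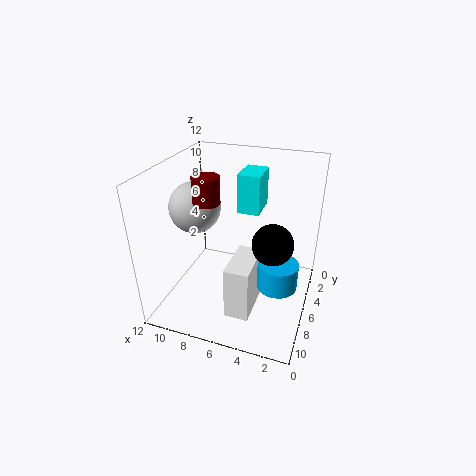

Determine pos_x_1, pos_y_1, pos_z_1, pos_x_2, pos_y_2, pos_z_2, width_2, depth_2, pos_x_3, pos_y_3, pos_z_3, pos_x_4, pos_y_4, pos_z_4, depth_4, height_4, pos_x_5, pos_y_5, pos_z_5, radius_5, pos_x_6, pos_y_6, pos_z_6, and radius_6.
pos_x_1 = 9; pos_y_1 = 7.5; pos_z_1 = 9; pos_x_2 = 4; pos_y_2 = 5.5; pos_z_2 = 0.5; width_2 = 2; depth_2 = 4; pos_x_3 = 2.5; pos_y_3 = 8.5; pos_z_3 = 7.5; pos_x_4 = 5; pos_y_4 = 0.5; pos_z_4 = 7; depth_4 = 3; height_4 = 3.5; pos_x_5 = 2; pos_y_5 = 8.5; pos_z_5 = 4; radius_5 = 1.5; pos_x_6 = 7.5; pos_y_6 = 8.5; pos_z_6 = 10; radius_6 = 1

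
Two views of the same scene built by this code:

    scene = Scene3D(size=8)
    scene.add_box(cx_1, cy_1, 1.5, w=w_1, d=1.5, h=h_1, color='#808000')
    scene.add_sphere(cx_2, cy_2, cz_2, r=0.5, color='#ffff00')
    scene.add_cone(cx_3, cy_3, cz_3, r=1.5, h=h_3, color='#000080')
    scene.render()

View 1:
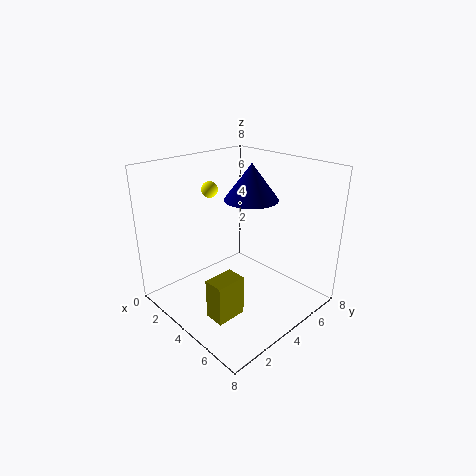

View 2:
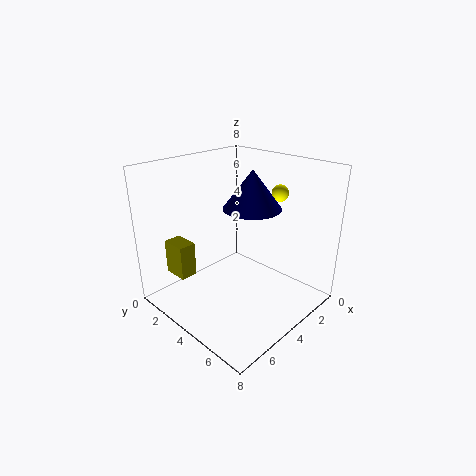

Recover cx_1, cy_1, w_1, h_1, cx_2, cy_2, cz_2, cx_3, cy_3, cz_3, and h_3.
cx_1 = 5.5, cy_1 = 0.5, w_1 = 1, h_1 = 2, cx_2 = 1, cy_2 = 4.5, cz_2 = 6, cx_3 = 4, cy_3 = 5, cz_3 = 6, h_3 = 2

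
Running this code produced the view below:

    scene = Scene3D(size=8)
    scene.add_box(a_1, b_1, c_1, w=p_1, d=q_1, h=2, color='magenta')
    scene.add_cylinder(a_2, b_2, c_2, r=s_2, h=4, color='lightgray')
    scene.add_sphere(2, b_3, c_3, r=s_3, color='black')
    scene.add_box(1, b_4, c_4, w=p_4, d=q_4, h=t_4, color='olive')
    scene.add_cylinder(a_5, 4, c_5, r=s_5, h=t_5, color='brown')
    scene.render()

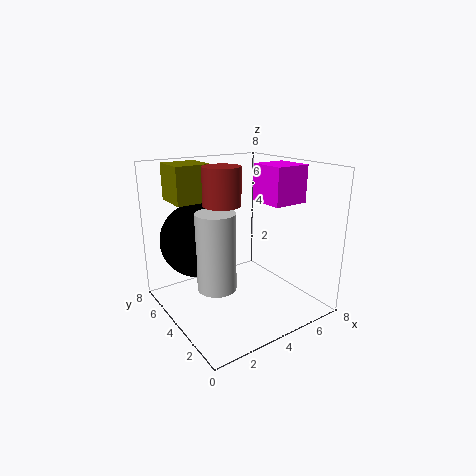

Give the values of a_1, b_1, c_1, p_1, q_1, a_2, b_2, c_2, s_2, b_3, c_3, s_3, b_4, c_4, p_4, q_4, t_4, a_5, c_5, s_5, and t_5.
a_1 = 5; b_1 = 2; c_1 = 6; p_1 = 2; q_1 = 2; a_2 = 2; b_2 = 3; c_2 = 2; s_2 = 1; b_3 = 5; c_3 = 4; s_3 = 2; b_4 = 5; c_4 = 6; p_4 = 2; q_4 = 2; t_4 = 2; a_5 = 3; c_5 = 6; s_5 = 1; t_5 = 2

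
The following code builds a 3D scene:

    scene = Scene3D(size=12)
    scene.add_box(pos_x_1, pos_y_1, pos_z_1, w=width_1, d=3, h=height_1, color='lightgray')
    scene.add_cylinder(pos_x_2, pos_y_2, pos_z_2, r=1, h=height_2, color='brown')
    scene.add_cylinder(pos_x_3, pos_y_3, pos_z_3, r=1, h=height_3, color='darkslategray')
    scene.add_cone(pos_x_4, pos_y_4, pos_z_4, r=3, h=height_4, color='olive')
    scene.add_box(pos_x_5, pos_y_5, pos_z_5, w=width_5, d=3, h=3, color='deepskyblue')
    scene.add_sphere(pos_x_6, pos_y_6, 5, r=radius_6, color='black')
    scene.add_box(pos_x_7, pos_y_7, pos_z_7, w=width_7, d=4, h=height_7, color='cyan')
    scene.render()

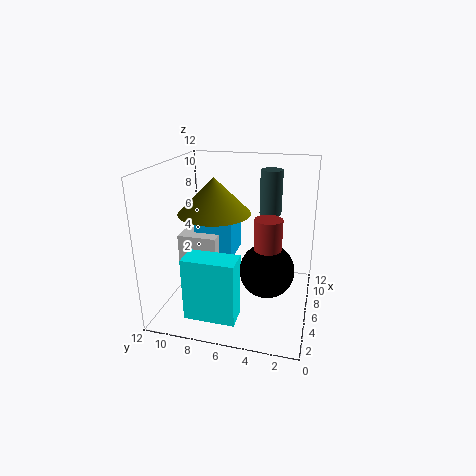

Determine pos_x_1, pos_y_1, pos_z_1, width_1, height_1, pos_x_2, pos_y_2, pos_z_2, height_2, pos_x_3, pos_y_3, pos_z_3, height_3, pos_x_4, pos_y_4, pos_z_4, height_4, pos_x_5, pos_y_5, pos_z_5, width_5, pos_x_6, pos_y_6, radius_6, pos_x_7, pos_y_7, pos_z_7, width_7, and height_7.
pos_x_1 = 3
pos_y_1 = 7
pos_z_1 = 4
width_1 = 2
height_1 = 3
pos_x_2 = 3
pos_y_2 = 3
pos_z_2 = 6
height_2 = 3
pos_x_3 = 10
pos_y_3 = 4
pos_z_3 = 7
height_3 = 4
pos_x_4 = 6
pos_y_4 = 8
pos_z_4 = 8
height_4 = 3
pos_x_5 = 4
pos_y_5 = 6
pos_z_5 = 5
width_5 = 3
pos_x_6 = 3
pos_y_6 = 3
radius_6 = 2
pos_x_7 = 1
pos_y_7 = 5
pos_z_7 = 1
width_7 = 2
height_7 = 5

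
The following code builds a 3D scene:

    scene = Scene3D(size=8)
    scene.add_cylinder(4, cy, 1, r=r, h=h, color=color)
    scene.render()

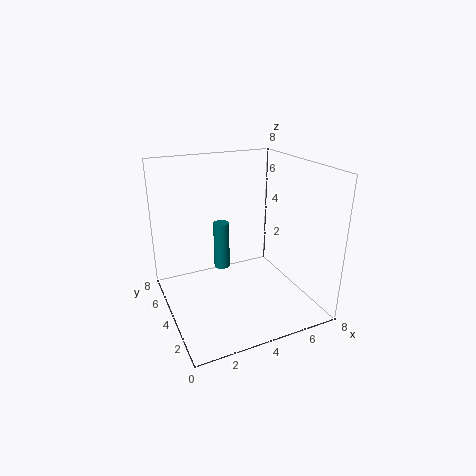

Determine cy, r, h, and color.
cy = 6.5
r = 0.5
h = 3
color = 'teal'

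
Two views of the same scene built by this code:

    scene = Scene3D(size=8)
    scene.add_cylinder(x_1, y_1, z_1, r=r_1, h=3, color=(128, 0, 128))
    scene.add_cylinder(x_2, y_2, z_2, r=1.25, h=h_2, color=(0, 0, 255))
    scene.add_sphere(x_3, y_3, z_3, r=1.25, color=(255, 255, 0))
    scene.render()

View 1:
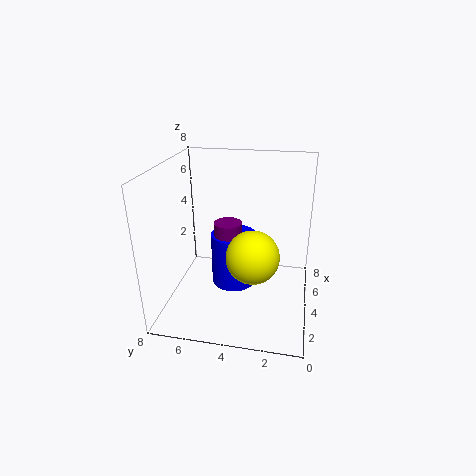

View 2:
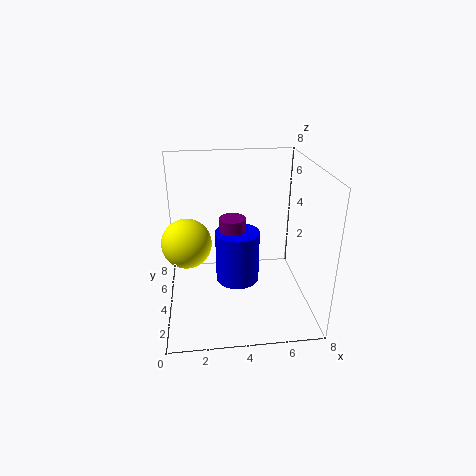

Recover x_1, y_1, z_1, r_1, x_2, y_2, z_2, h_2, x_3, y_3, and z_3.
x_1 = 3.75, y_1 = 4.5, z_1 = 2, r_1 = 0.75, x_2 = 4, y_2 = 4.25, z_2 = 1.25, h_2 = 3, x_3 = 1.25, y_3 = 2.75, z_3 = 4.5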